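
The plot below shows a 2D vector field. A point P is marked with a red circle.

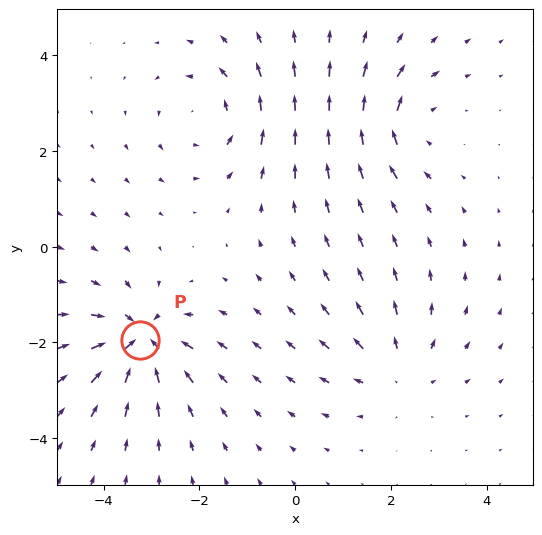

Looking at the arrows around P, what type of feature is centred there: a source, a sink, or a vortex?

sink

At P (-3.2, -1.9) the arrows converge inward. Divergence about -6, curl ≈0 — negative divergence with near-zero curl is a sink.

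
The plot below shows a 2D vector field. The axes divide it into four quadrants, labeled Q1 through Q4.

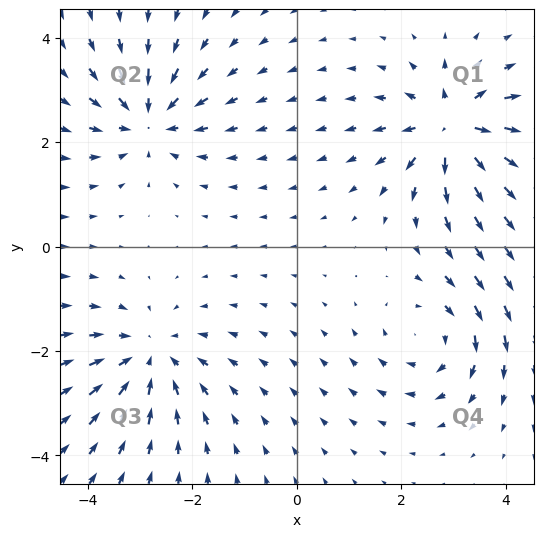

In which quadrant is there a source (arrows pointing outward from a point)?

The source sits at approximately (3.0, 2.3), which lies in quadrant Q1. The divergence there is about +5, positive as expected for a source.

Q1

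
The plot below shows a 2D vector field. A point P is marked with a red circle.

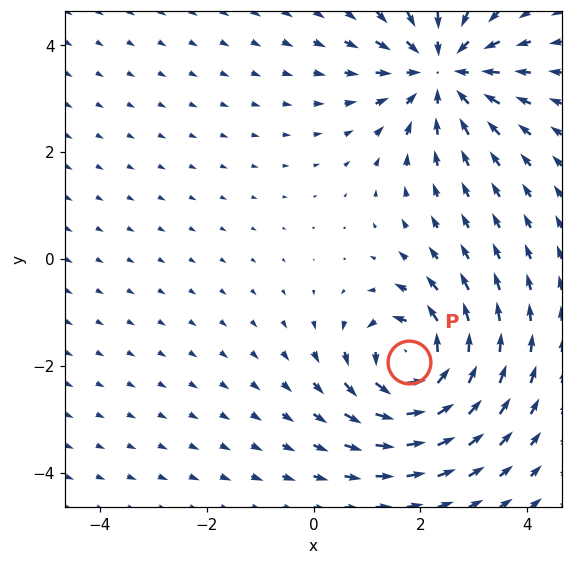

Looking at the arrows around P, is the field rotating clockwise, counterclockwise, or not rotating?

Near P at (1.8, -1.9) the arrows circulate counterclockwise. The curl (z-component) there is about +4; positive curl means counterclockwise rotation.

counterclockwise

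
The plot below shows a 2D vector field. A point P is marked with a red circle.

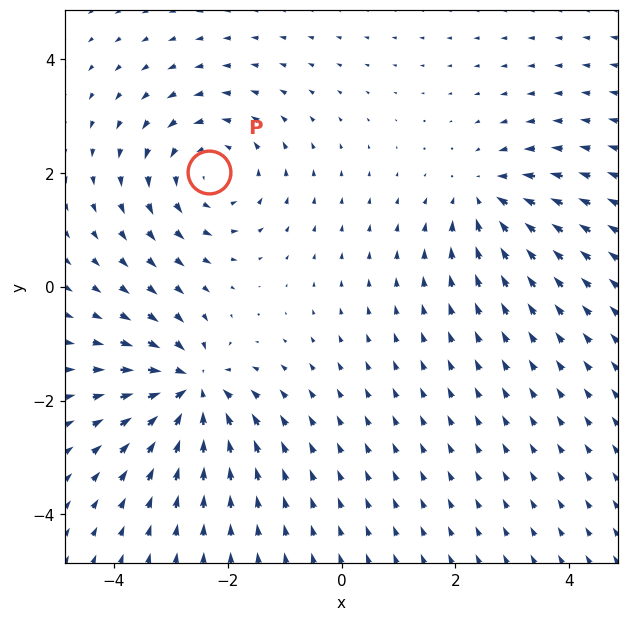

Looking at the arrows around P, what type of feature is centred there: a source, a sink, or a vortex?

At P (-2.3, 2.0) the arrows circulate counterclockwise. Divergence ≈0, curl about +3 — near-zero divergence with nonzero curl is a vortex.

vortex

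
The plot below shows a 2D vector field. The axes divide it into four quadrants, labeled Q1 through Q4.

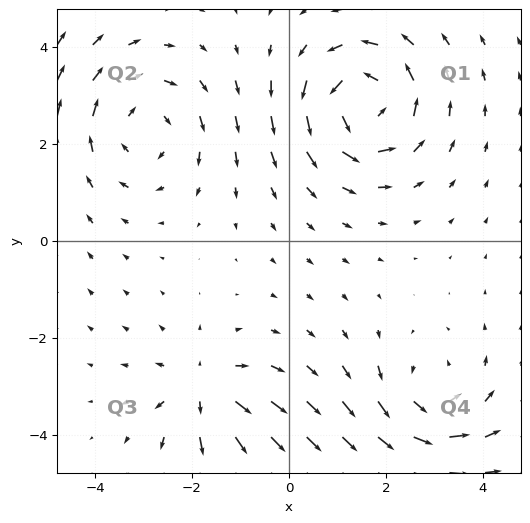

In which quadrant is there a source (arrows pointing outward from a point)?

Q3

The source sits at approximately (-1.7, -3.0), which lies in quadrant Q3. The divergence there is about +3, positive as expected for a source.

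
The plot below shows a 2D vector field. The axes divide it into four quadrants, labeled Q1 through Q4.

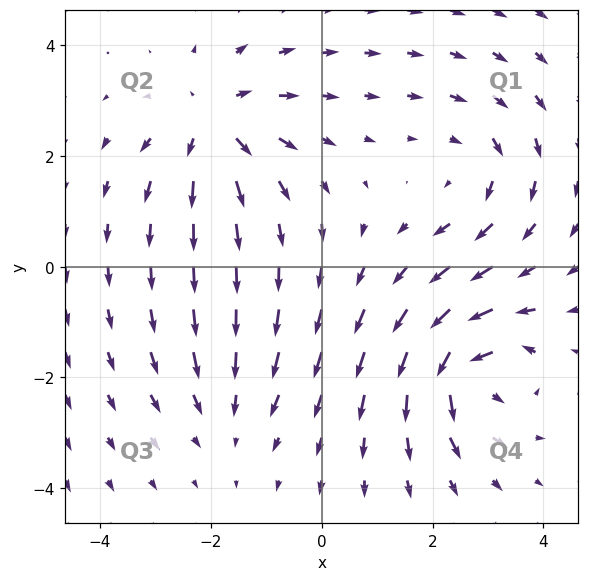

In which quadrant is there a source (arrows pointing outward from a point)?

Q2

The source sits at approximately (-2.0, 2.6), which lies in quadrant Q2. The divergence there is about +4, positive as expected for a source.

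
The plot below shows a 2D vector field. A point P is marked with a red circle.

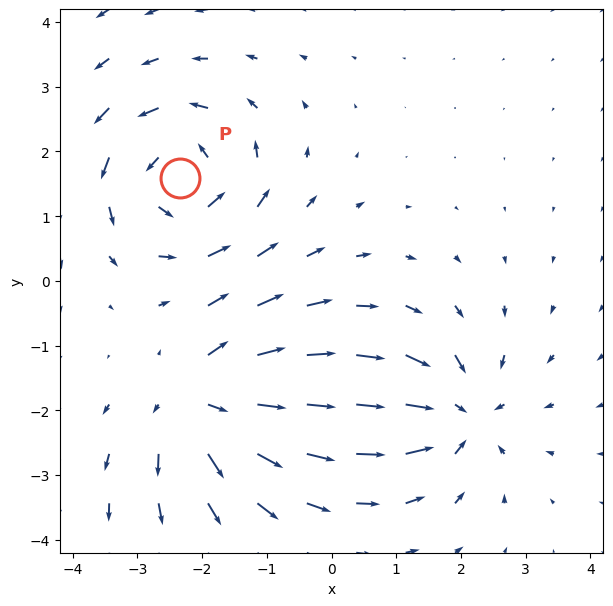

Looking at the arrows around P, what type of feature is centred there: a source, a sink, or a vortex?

vortex

At P (-2.3, 1.6) the arrows circulate counterclockwise. Divergence ≈0, curl about +6 — near-zero divergence with nonzero curl is a vortex.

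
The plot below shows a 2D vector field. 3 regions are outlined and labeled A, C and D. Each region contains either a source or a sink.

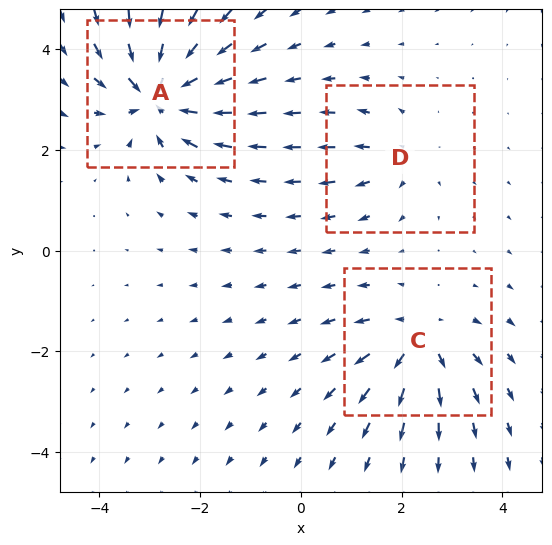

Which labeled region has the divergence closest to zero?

Divergence at each region's feature centre — A: about -6, C: about +4, D: about +3. Region D is closest to zero.

D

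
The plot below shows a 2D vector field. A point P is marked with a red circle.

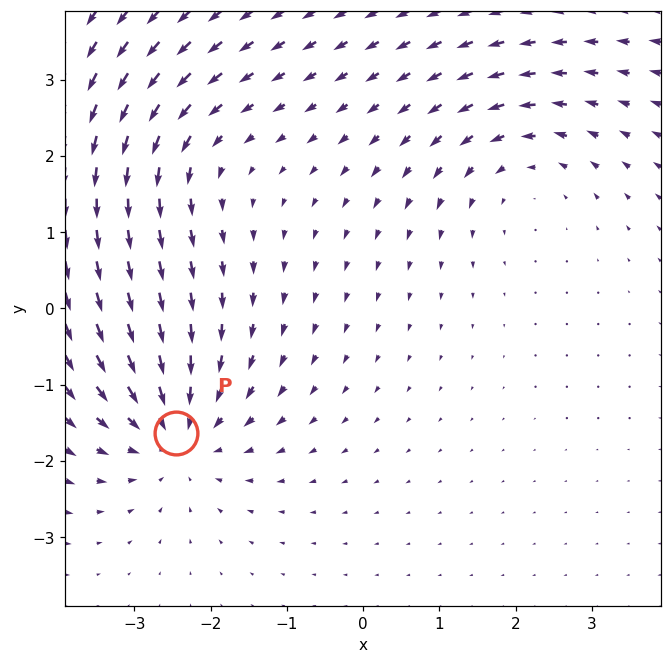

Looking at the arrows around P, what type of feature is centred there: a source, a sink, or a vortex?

sink

At P (-2.5, -1.6) the arrows converge inward. Divergence about -4, curl ≈0 — negative divergence with near-zero curl is a sink.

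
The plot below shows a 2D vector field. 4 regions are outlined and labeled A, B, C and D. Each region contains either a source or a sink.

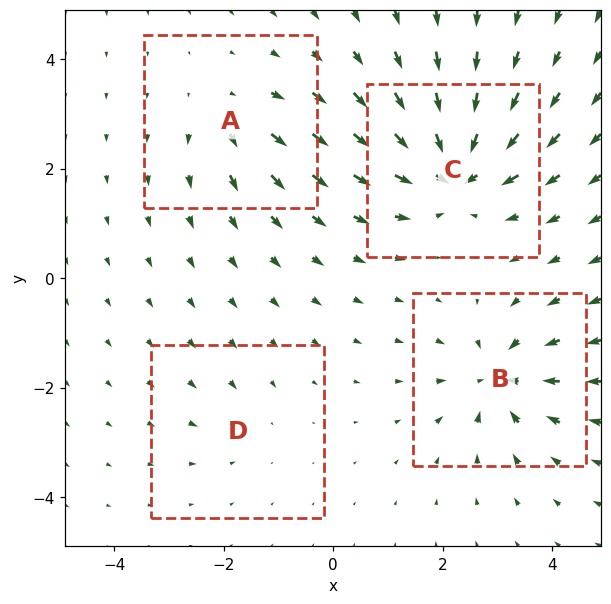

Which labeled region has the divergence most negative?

C

Divergence at each region's feature centre — A: about +4, B: about -7, C: about -9, D: about -2. Region C is most negative.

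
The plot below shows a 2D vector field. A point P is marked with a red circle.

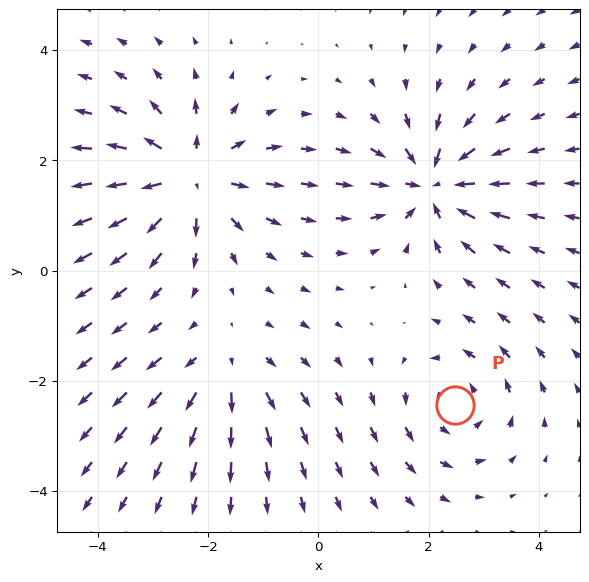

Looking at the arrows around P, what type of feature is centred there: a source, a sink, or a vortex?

vortex

At P (2.5, -2.4) the arrows circulate counterclockwise. Divergence ≈0, curl about +4 — near-zero divergence with nonzero curl is a vortex.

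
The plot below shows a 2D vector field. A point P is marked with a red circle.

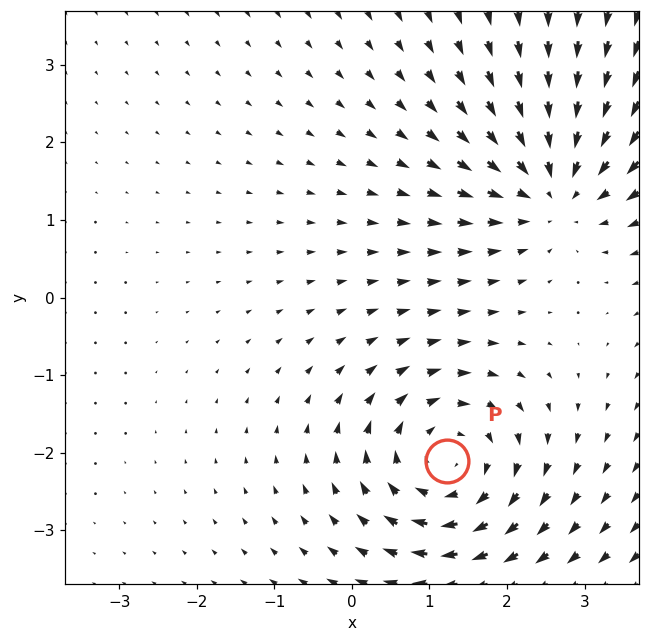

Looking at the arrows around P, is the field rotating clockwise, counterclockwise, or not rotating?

Near P at (1.2, -2.1) the arrows circulate clockwise. The curl (z-component) there is about -4; negative curl means clockwise rotation.

clockwise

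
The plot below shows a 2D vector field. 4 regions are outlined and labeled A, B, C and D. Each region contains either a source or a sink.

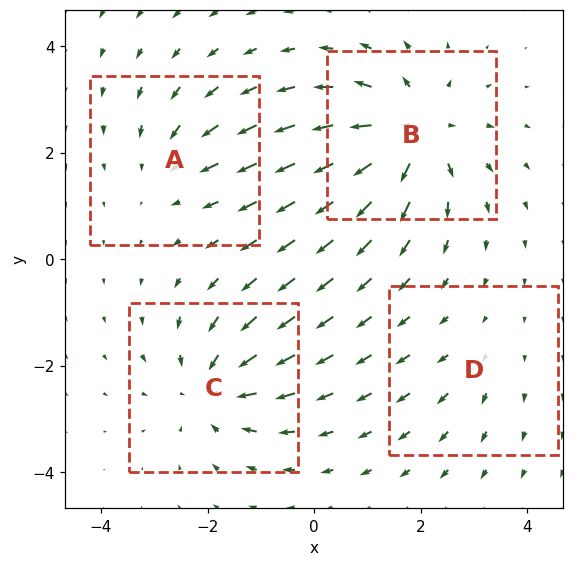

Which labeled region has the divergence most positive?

B

Divergence at each region's feature centre — A: about -3, B: about +7, C: about -5, D: about +2. Region B is most positive.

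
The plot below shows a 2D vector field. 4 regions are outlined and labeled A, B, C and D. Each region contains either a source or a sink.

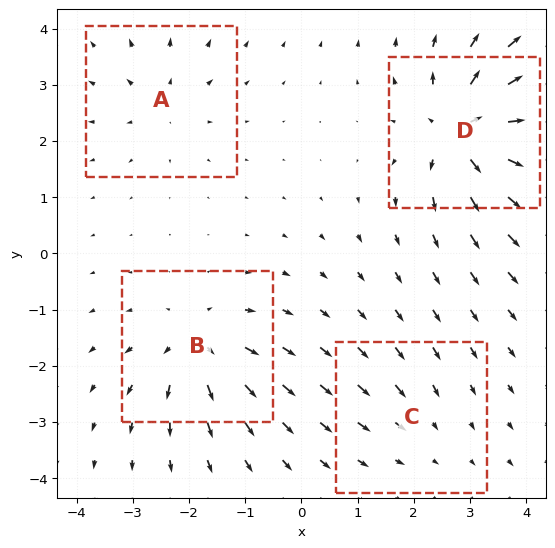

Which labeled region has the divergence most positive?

D

Divergence at each region's feature centre — A: about +4, B: about +6, C: about -3, D: about +9. Region D is most positive.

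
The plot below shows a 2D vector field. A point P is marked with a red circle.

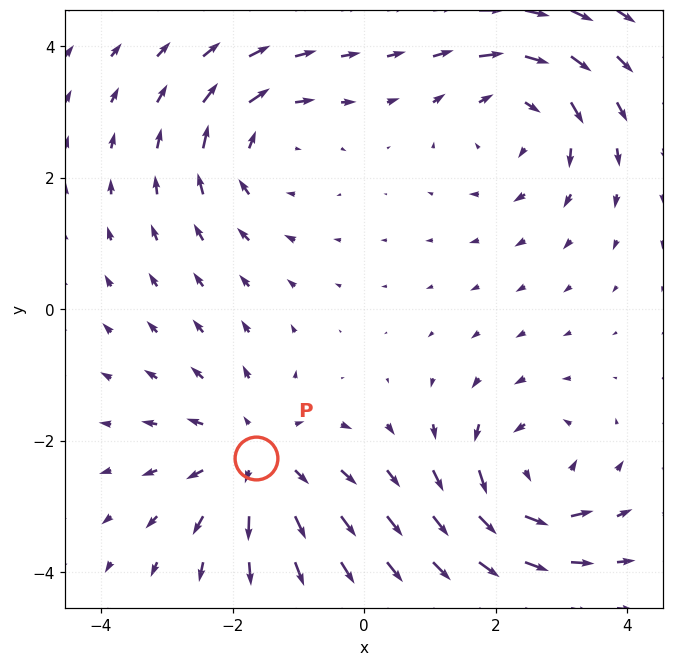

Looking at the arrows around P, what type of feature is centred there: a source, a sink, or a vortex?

At P (-1.6, -2.3) the arrows spread outward. Divergence about +4, curl ≈0 — positive divergence with near-zero curl is a source.

source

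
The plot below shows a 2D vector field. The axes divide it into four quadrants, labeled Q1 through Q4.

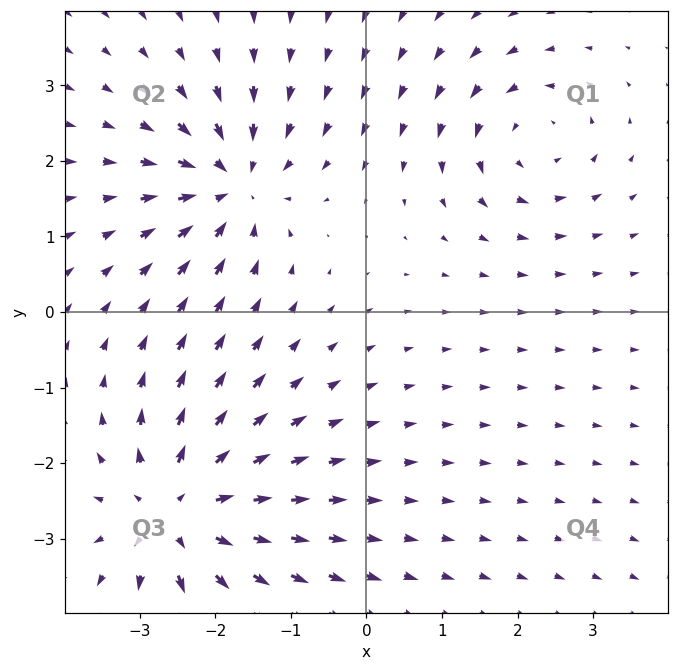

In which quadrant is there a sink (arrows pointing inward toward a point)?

Q2

The sink sits at approximately (-1.8, 1.7), which lies in quadrant Q2. The divergence there is about -5, negative as expected for a sink.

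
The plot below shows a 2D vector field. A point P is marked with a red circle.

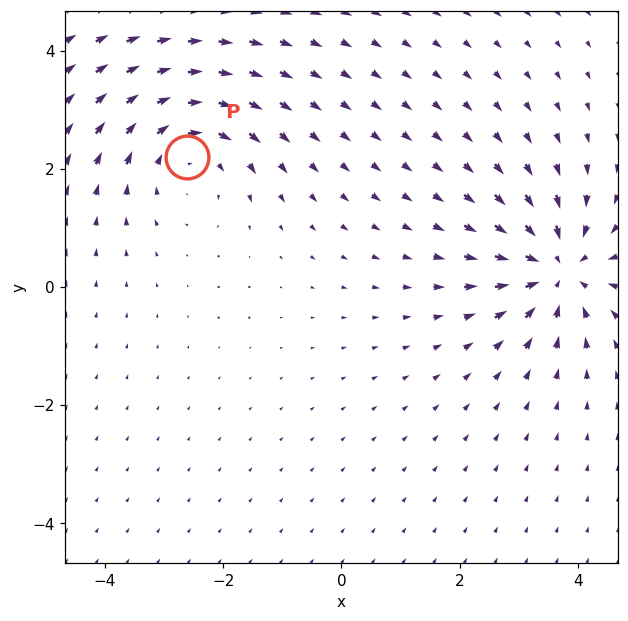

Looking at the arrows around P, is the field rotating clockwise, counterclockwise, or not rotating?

clockwise

Near P at (-2.6, 2.2) the arrows circulate clockwise. The curl (z-component) there is about -4; negative curl means clockwise rotation.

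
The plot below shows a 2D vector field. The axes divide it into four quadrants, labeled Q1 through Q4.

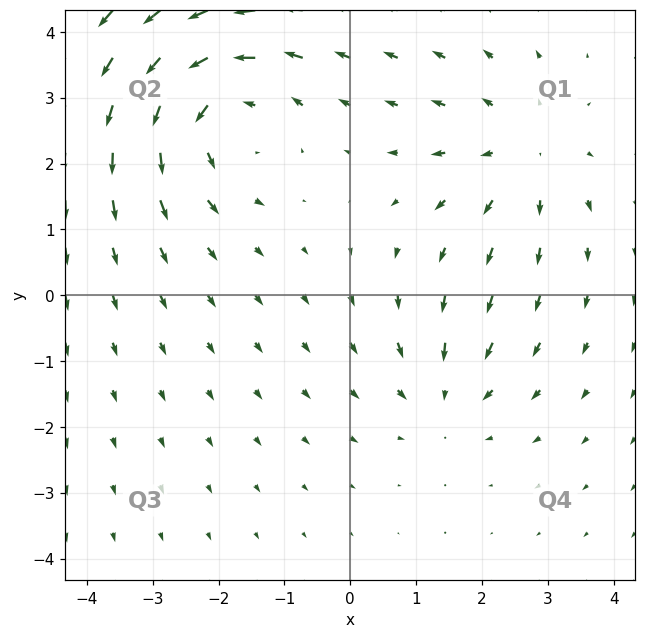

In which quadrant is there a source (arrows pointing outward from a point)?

Q1

The source sits at approximately (2.6, 2.1), which lies in quadrant Q1. The divergence there is about +3, positive as expected for a source.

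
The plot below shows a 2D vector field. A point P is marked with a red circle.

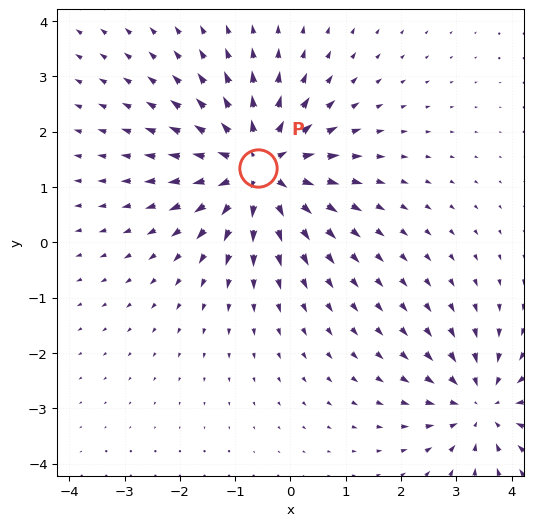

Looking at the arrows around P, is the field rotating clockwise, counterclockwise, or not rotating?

Near P at (-0.6, 1.4) the arrows show no circulation. The curl there is ≈0.

not rotating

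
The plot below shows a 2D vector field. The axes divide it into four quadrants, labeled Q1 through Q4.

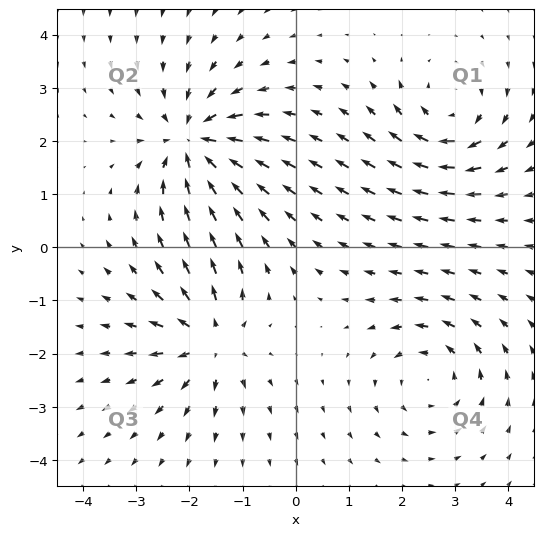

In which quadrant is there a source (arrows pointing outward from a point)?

The source sits at approximately (-1.6, -1.8), which lies in quadrant Q3. The divergence there is about +5, positive as expected for a source.

Q3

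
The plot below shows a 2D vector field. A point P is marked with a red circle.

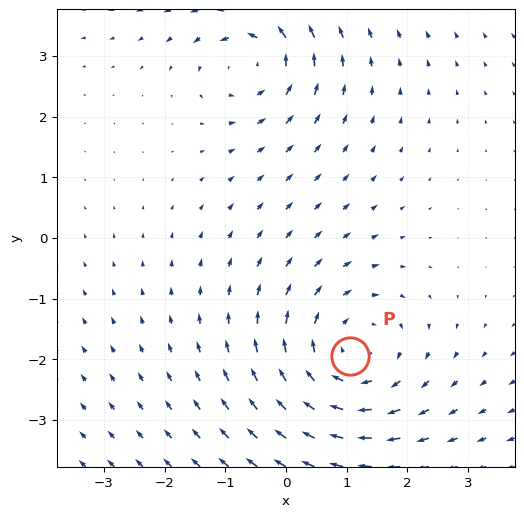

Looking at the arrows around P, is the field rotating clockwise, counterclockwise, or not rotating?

Near P at (1.1, -2.0) the arrows circulate clockwise. The curl (z-component) there is about -3; negative curl means clockwise rotation.

clockwise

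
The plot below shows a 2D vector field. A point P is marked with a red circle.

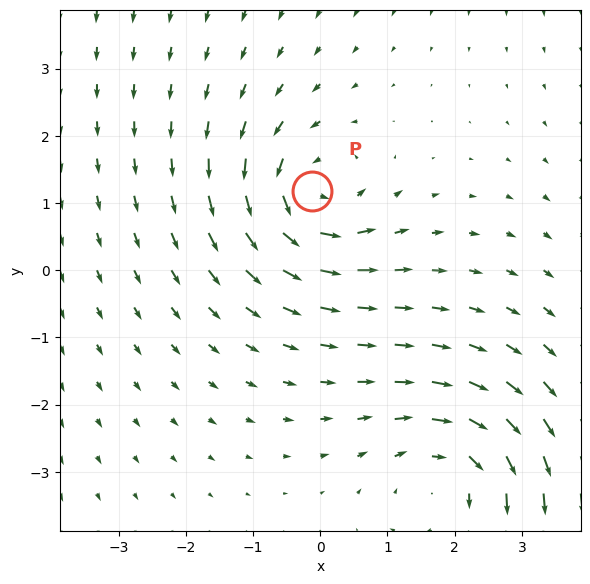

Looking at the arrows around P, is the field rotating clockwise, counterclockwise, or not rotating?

counterclockwise

Near P at (-0.1, 1.2) the arrows circulate counterclockwise. The curl (z-component) there is about +4; positive curl means counterclockwise rotation.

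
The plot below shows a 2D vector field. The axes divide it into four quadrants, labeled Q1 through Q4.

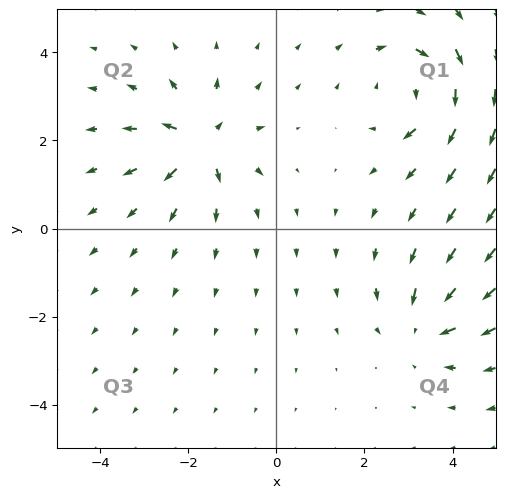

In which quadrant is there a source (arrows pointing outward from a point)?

The source sits at approximately (-1.7, 1.9), which lies in quadrant Q2. The divergence there is about +6, positive as expected for a source.

Q2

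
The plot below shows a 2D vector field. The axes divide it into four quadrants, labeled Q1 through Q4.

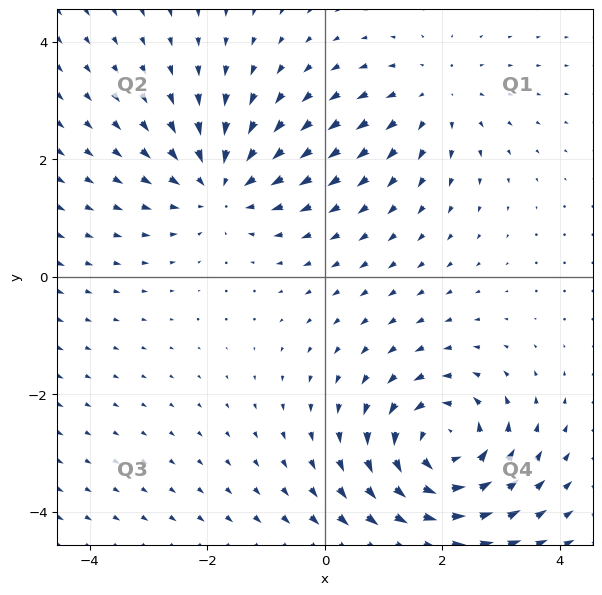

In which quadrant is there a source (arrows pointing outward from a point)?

The source sits at approximately (1.8, 3.1), which lies in quadrant Q1. The divergence there is about +2, positive as expected for a source.

Q1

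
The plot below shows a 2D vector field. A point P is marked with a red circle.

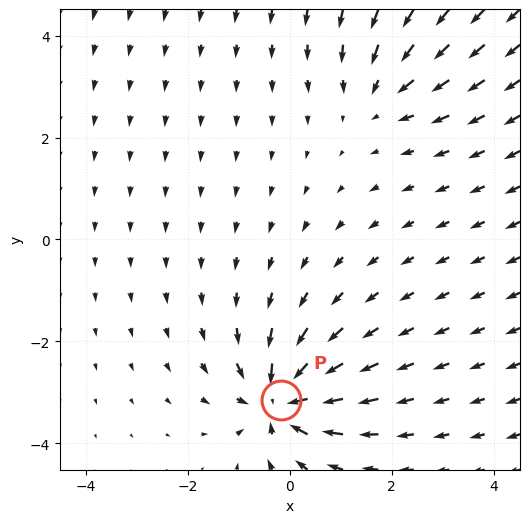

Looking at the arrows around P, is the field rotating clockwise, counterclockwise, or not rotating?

not rotating

Near P at (-0.2, -3.2) the arrows show no circulation. The curl there is ≈0.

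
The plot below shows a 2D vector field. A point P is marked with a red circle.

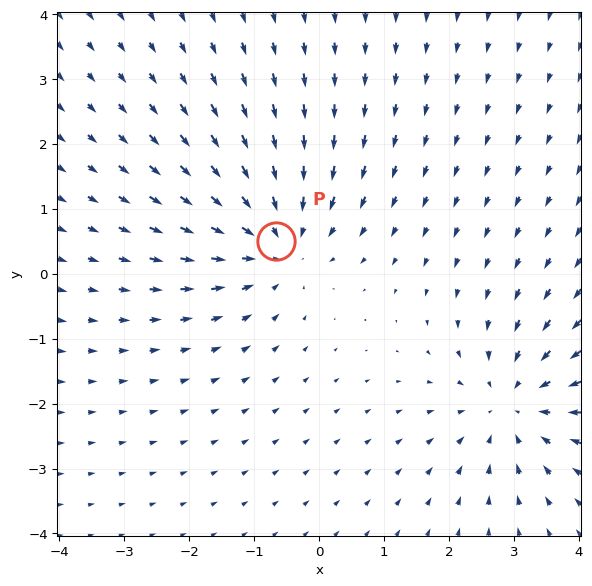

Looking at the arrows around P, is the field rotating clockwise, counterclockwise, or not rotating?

Near P at (-0.7, 0.5) the arrows show no circulation. The curl there is ≈0.

not rotating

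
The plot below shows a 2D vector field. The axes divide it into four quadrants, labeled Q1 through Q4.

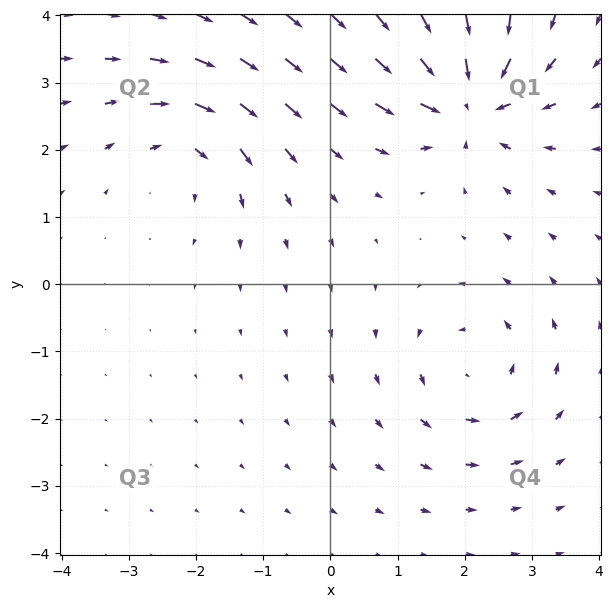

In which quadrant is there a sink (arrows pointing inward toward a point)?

Q1

The sink sits at approximately (2.0, 2.7), which lies in quadrant Q1. The divergence there is about -7, negative as expected for a sink.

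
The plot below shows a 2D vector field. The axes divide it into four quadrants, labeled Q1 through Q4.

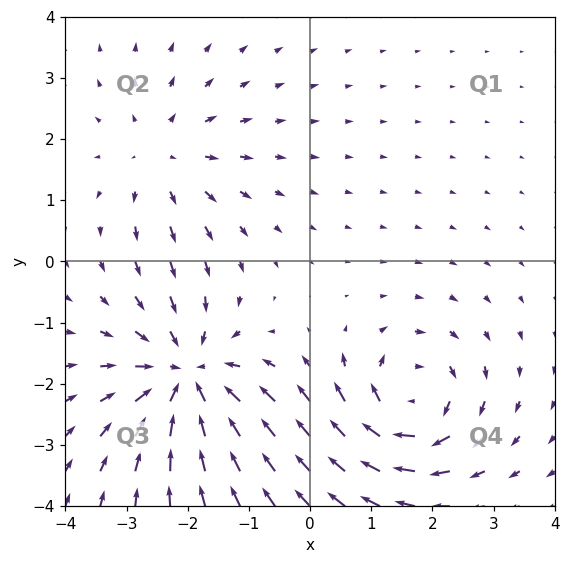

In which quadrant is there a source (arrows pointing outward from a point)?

Q2

The source sits at approximately (-2.4, 1.7), which lies in quadrant Q2. The divergence there is about +3, positive as expected for a source.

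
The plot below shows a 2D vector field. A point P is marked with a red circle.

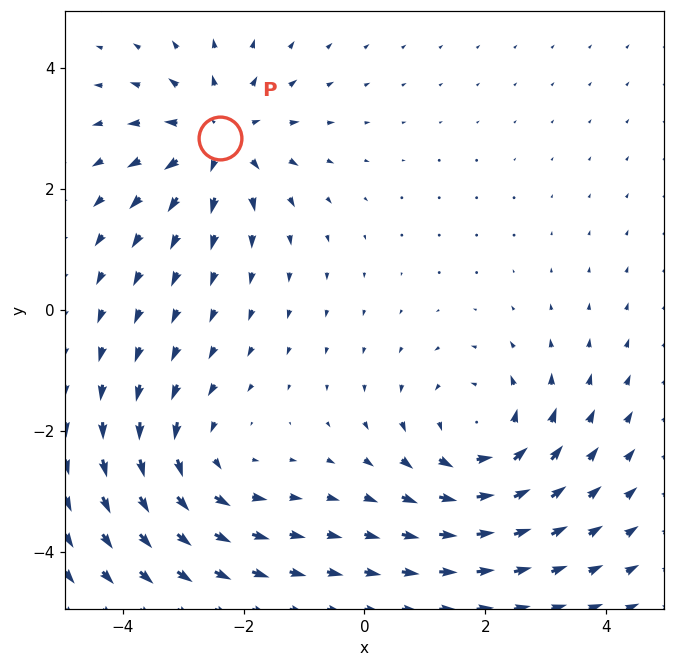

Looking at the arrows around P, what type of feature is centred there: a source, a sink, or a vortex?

At P (-2.4, 2.8) the arrows spread outward. Divergence about +4, curl ≈0 — positive divergence with near-zero curl is a source.

source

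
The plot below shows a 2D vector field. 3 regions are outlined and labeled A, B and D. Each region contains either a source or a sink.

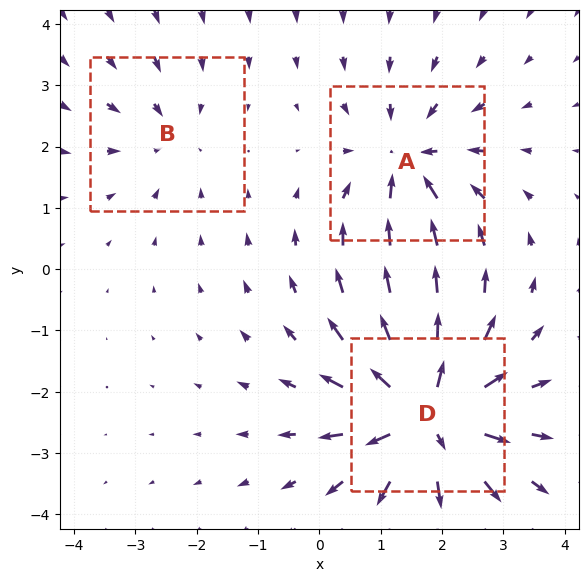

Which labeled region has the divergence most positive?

Divergence at each region's feature centre — A: about -3, B: about -2, D: about +5. Region D is most positive.

D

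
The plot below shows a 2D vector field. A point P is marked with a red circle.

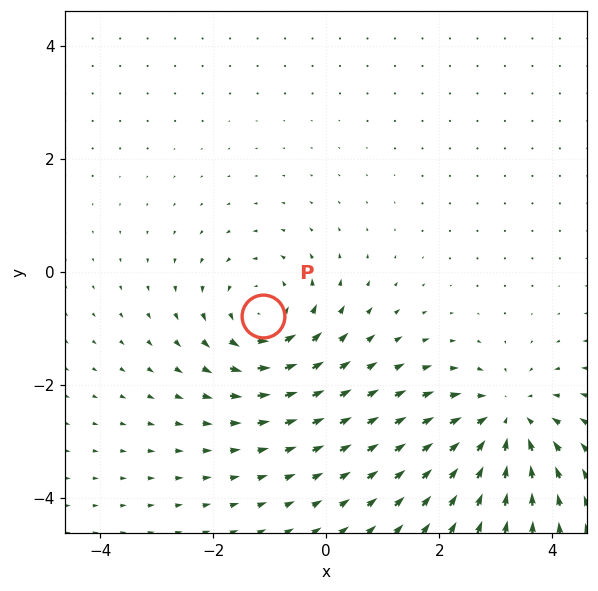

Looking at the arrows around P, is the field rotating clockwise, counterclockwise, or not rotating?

Near P at (-1.1, -0.8) the arrows circulate counterclockwise. The curl (z-component) there is about +5; positive curl means counterclockwise rotation.

counterclockwise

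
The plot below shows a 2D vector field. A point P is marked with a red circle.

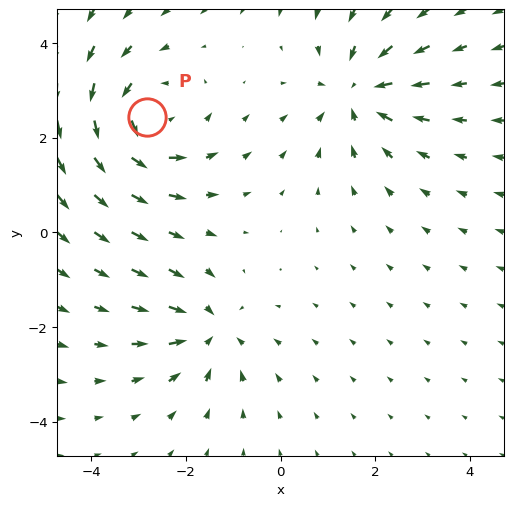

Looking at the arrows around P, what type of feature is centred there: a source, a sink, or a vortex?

At P (-2.8, 2.4) the arrows circulate counterclockwise. Divergence ≈0, curl about +4 — near-zero divergence with nonzero curl is a vortex.

vortex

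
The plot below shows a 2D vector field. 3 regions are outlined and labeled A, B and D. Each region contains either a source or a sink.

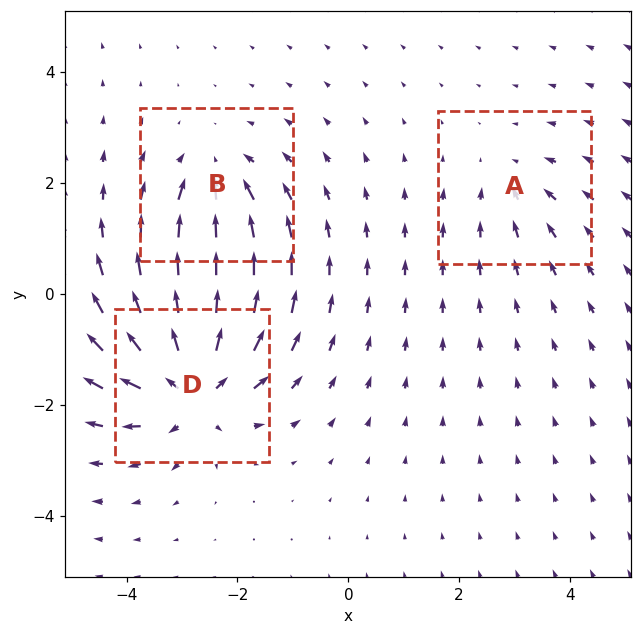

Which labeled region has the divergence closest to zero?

A

Divergence at each region's feature centre — A: about -2, B: about -3, D: about +6. Region A is closest to zero.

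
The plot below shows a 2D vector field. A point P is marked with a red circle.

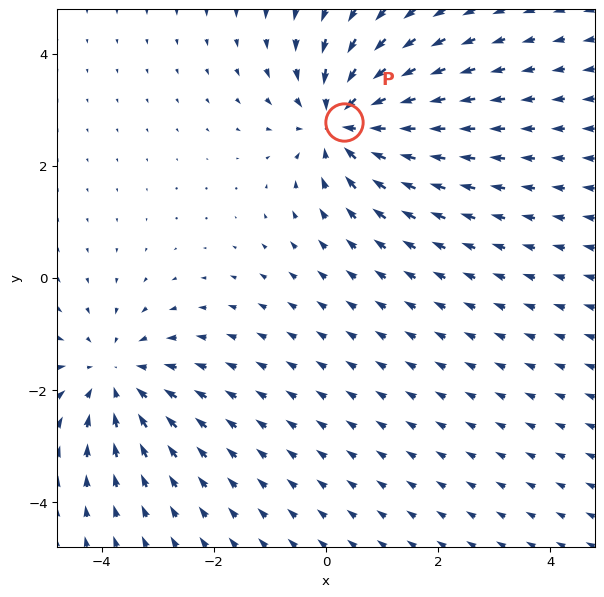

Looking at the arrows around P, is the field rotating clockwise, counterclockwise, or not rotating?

not rotating

Near P at (0.3, 2.8) the arrows show no circulation. The curl there is ≈0.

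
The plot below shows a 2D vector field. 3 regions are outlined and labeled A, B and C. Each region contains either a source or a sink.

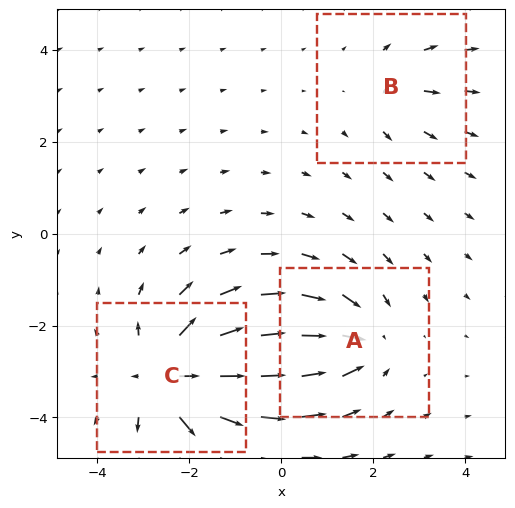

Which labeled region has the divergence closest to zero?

Divergence at each region's feature centre — A: about -3, B: about +2, C: about +5. Region B is closest to zero.

B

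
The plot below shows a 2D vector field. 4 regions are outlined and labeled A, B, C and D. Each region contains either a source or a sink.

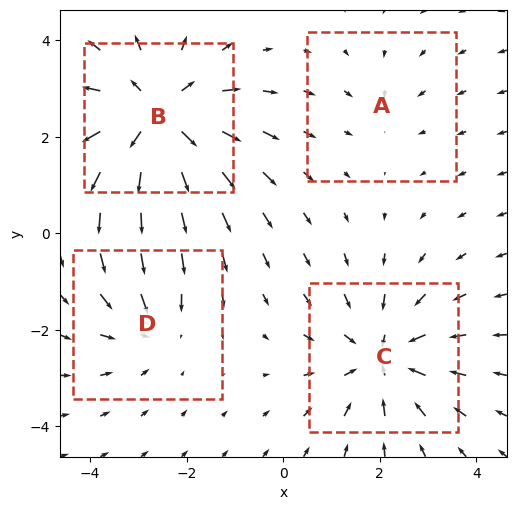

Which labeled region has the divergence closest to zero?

Divergence at each region's feature centre — A: about -2, B: about +6, C: about -4, D: about -3. Region A is closest to zero.

A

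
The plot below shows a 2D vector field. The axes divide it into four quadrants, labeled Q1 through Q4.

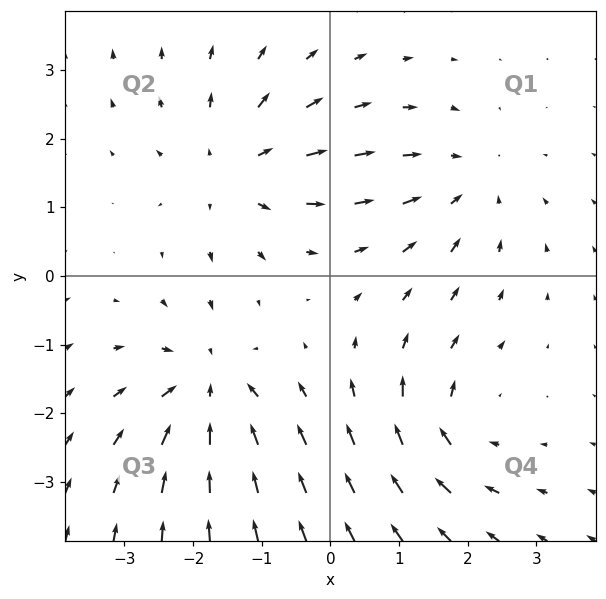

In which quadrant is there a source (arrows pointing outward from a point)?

Q2

The source sits at approximately (-1.4, 1.6), which lies in quadrant Q2. The divergence there is about +3, positive as expected for a source.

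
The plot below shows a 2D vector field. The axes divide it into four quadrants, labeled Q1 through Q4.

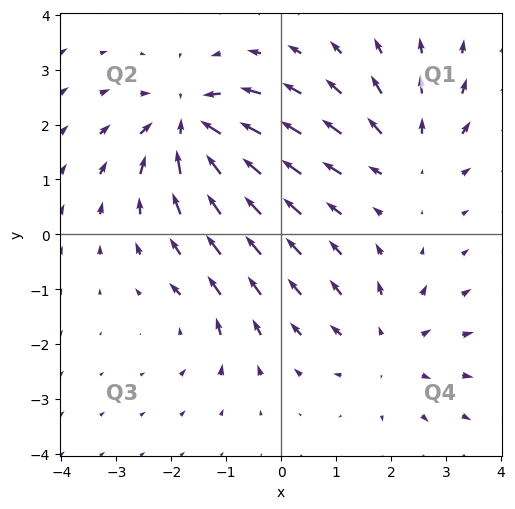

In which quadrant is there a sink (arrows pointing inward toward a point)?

Q2

The sink sits at approximately (-1.6, 2.0), which lies in quadrant Q2. The divergence there is about -6, negative as expected for a sink.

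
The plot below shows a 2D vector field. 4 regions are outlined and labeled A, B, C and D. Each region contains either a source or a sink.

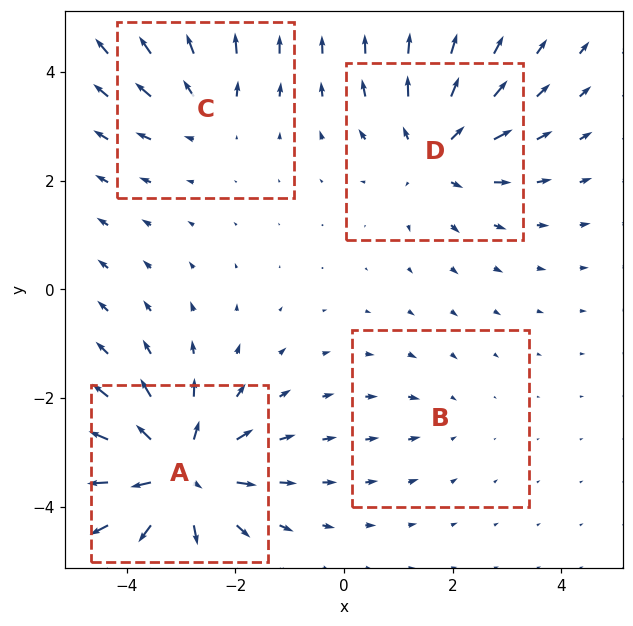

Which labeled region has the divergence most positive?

Divergence at each region's feature centre — A: about +7, B: about -2, C: about +3, D: about +5. Region A is most positive.

A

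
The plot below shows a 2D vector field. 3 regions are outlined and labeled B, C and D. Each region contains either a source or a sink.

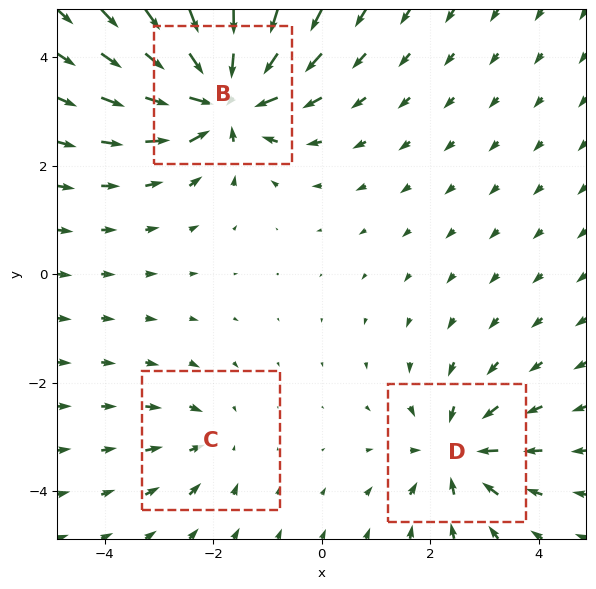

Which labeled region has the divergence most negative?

B

Divergence at each region's feature centre — B: about -6, C: about -2, D: about -4. Region B is most negative.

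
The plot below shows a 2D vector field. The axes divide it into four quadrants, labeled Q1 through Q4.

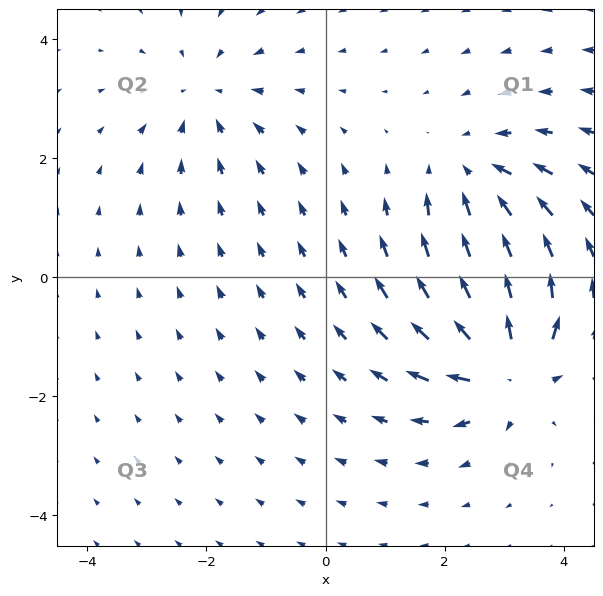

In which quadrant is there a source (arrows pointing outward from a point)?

The source sits at approximately (3.0, -1.5), which lies in quadrant Q4. The divergence there is about +6, positive as expected for a source.

Q4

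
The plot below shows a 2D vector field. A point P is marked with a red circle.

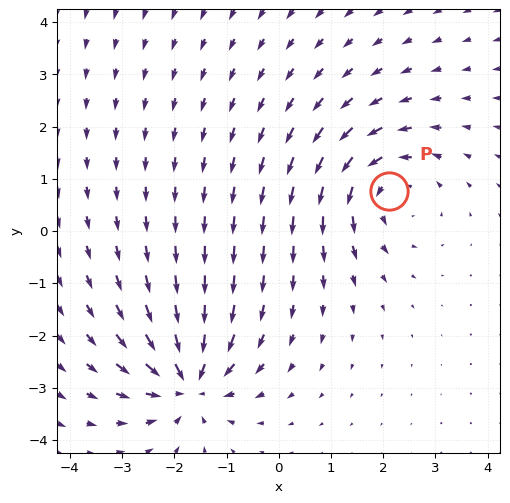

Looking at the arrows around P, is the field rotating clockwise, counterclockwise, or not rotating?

counterclockwise

Near P at (2.1, 0.8) the arrows circulate counterclockwise. The curl (z-component) there is about +4; positive curl means counterclockwise rotation.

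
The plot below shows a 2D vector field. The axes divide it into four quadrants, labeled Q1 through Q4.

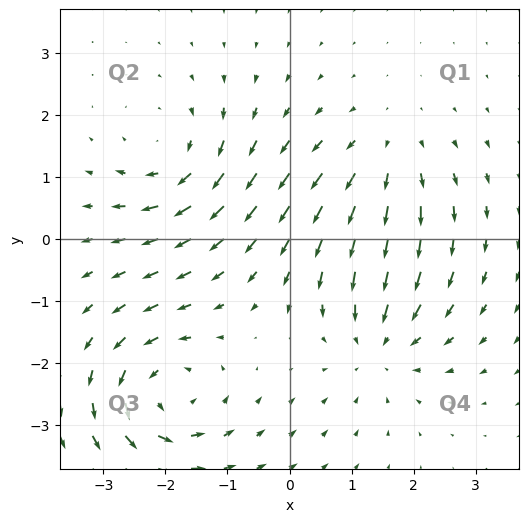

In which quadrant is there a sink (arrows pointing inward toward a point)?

The sink sits at approximately (1.5, -1.7), which lies in quadrant Q4. The divergence there is about -4, negative as expected for a sink.

Q4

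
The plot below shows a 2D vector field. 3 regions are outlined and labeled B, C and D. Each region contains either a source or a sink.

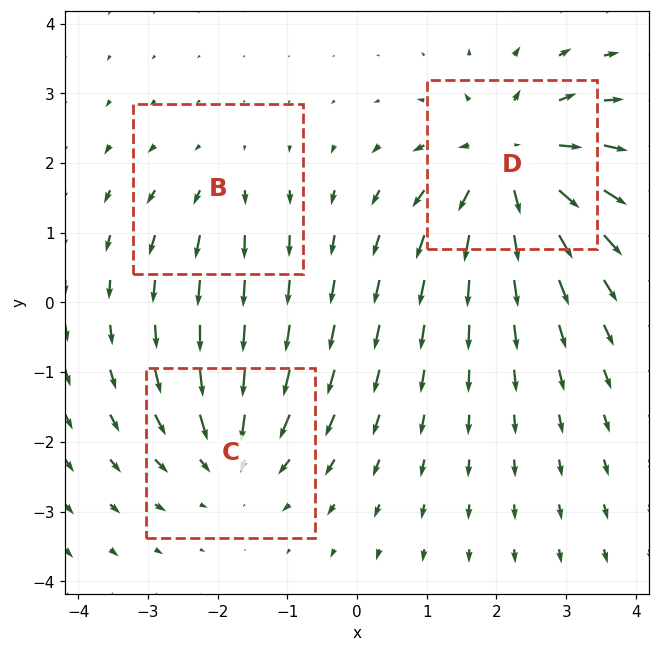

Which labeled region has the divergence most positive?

Divergence at each region's feature centre — B: about +2, C: about -3, D: about +5. Region D is most positive.

D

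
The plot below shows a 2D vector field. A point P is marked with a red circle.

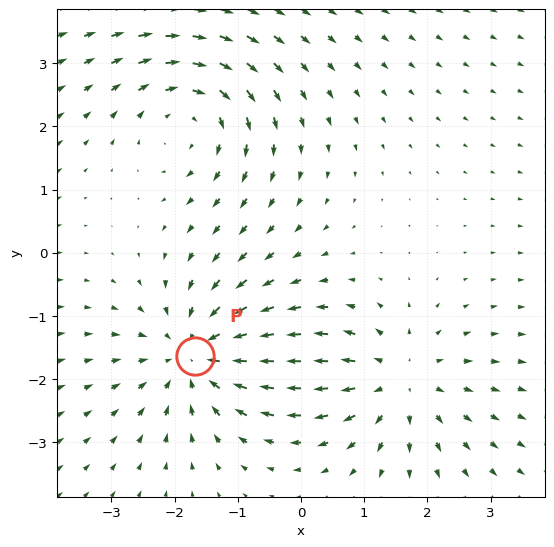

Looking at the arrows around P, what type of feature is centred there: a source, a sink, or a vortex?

At P (-1.7, -1.6) the arrows converge inward. Divergence about -3, curl ≈0 — negative divergence with near-zero curl is a sink.

sink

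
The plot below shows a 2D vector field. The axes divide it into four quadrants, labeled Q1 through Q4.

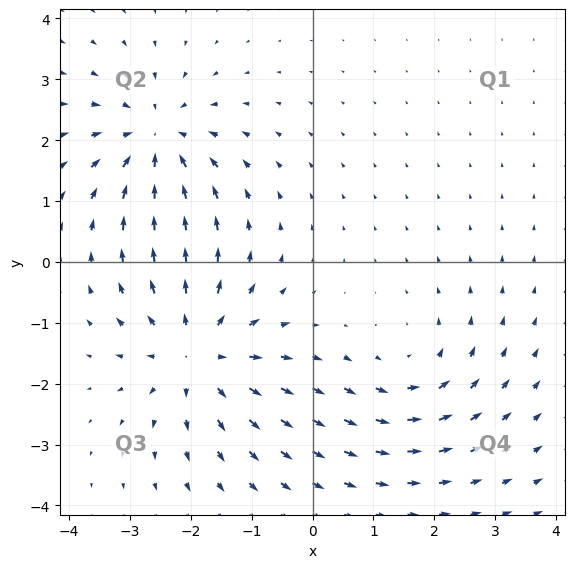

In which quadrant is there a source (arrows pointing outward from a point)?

The source sits at approximately (-1.9, -1.5), which lies in quadrant Q3. The divergence there is about +5, positive as expected for a source.

Q3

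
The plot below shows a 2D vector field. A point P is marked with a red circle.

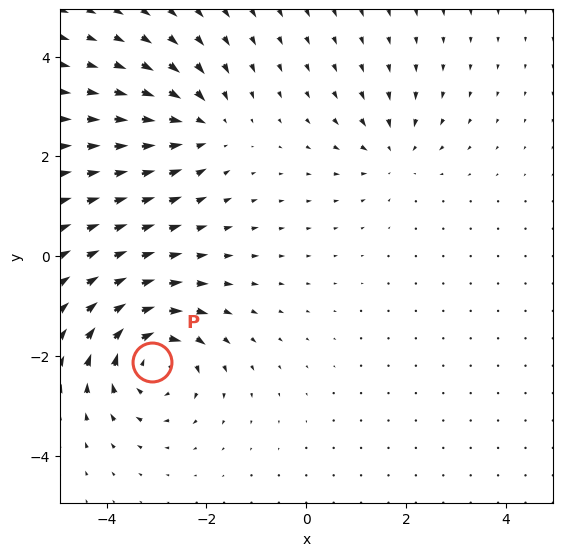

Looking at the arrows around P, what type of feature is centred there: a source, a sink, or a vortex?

vortex

At P (-3.1, -2.1) the arrows circulate clockwise. Divergence ≈0, curl about -6 — near-zero divergence with nonzero curl is a vortex.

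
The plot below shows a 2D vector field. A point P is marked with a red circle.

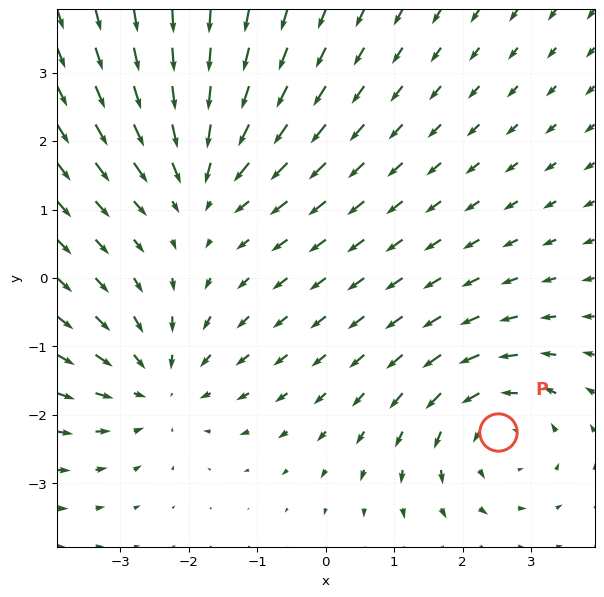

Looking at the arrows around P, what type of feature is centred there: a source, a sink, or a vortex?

At P (2.5, -2.3) the arrows circulate counterclockwise. Divergence ≈0, curl about +3 — near-zero divergence with nonzero curl is a vortex.

vortex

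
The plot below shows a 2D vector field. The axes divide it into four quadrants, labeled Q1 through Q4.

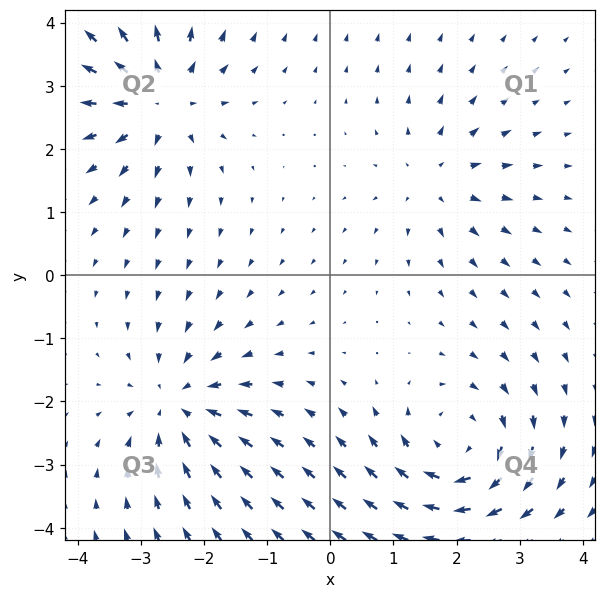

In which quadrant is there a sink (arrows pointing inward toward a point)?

The sink sits at approximately (-2.4, -2.1), which lies in quadrant Q3. The divergence there is about -4, negative as expected for a sink.

Q3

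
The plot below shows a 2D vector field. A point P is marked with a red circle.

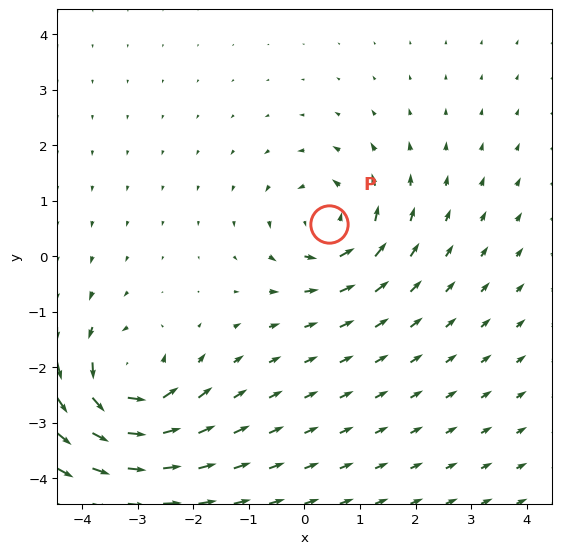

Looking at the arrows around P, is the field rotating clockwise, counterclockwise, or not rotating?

counterclockwise

Near P at (0.4, 0.6) the arrows circulate counterclockwise. The curl (z-component) there is about +5; positive curl means counterclockwise rotation.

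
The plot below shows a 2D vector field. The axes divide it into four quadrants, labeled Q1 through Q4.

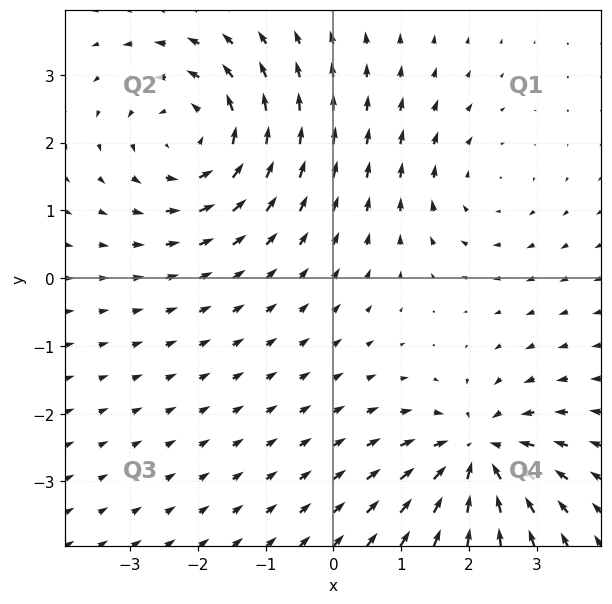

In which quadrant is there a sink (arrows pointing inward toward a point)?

Q4

The sink sits at approximately (2.1, -2.6), which lies in quadrant Q4. The divergence there is about -6, negative as expected for a sink.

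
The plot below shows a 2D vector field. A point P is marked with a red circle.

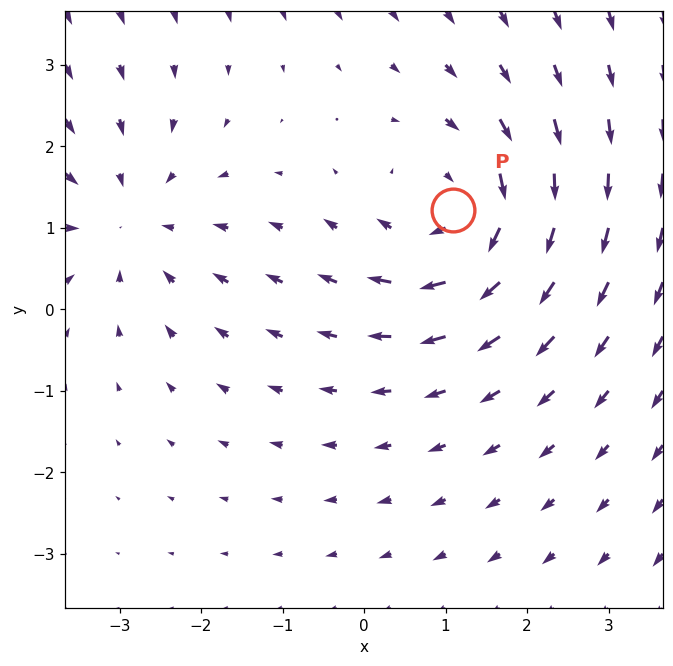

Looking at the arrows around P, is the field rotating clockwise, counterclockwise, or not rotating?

clockwise

Near P at (1.1, 1.2) the arrows circulate clockwise. The curl (z-component) there is about -4; negative curl means clockwise rotation.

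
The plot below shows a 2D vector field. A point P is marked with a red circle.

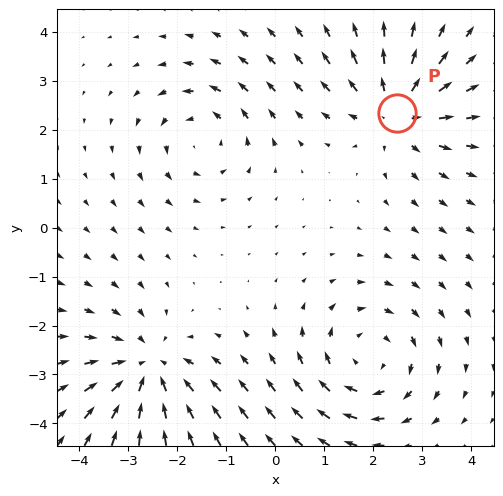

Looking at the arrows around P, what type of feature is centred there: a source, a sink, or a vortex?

source

At P (2.5, 2.3) the arrows spread outward. Divergence about +5, curl ≈0 — positive divergence with near-zero curl is a source.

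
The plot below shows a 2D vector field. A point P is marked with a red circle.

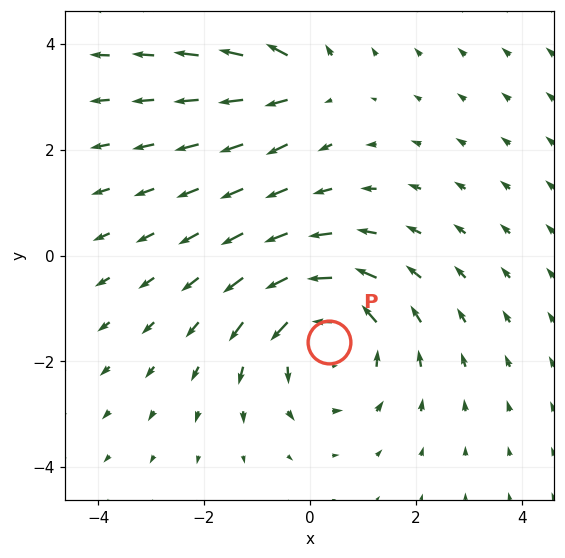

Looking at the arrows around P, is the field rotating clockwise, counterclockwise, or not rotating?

counterclockwise

Near P at (0.4, -1.6) the arrows circulate counterclockwise. The curl (z-component) there is about +4; positive curl means counterclockwise rotation.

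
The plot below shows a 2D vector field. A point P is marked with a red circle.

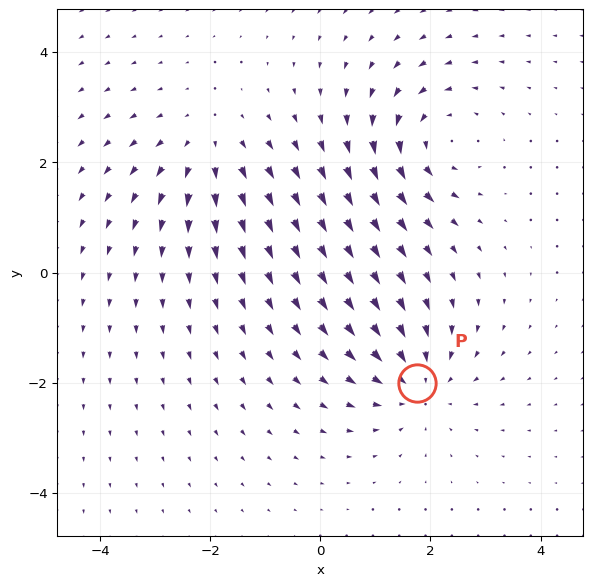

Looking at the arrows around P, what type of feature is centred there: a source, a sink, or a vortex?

sink

At P (1.8, -2.0) the arrows converge inward. Divergence about -3, curl ≈0 — negative divergence with near-zero curl is a sink.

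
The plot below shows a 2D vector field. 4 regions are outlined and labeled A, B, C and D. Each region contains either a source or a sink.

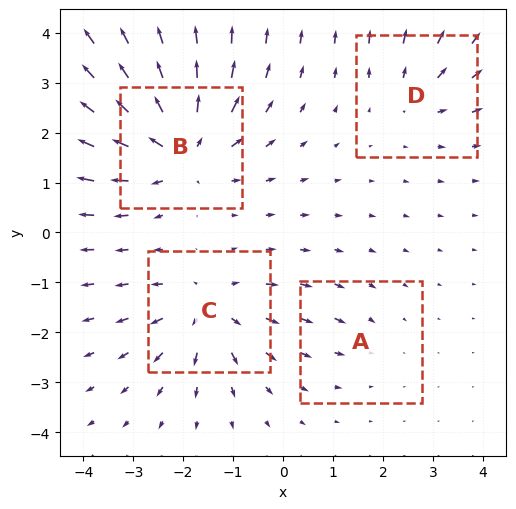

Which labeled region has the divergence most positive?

Divergence at each region's feature centre — A: about -2, B: about +7, C: about +5, D: about +3. Region B is most positive.

B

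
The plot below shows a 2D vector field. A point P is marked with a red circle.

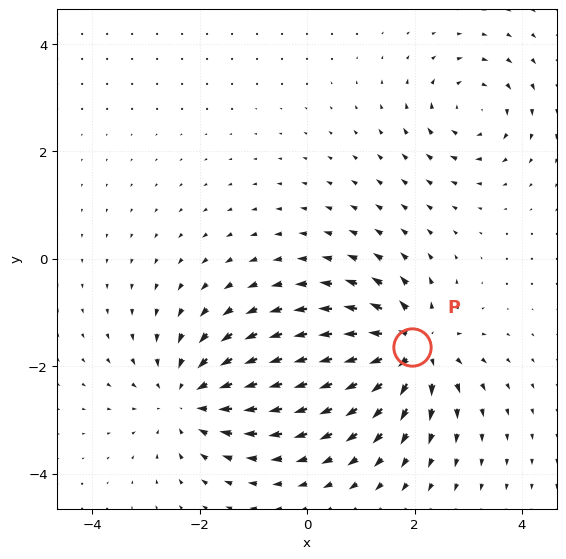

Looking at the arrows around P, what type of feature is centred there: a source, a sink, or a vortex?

At P (2.0, -1.6) the arrows spread outward. Divergence about +6, curl ≈0 — positive divergence with near-zero curl is a source.

source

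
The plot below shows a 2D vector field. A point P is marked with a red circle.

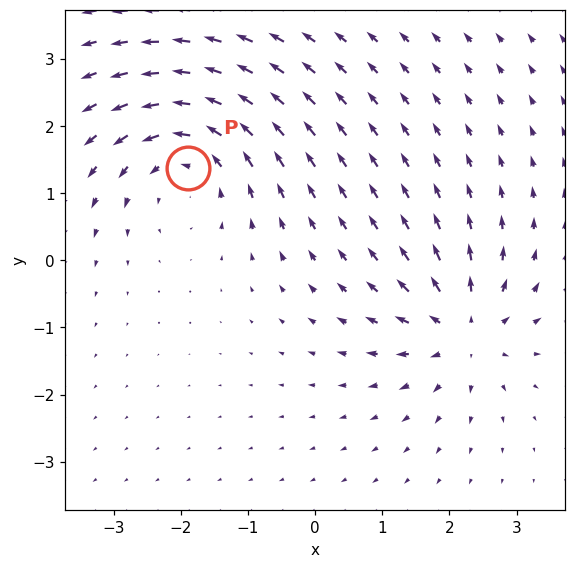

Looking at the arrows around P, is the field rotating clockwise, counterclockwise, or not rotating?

counterclockwise

Near P at (-1.9, 1.4) the arrows circulate counterclockwise. The curl (z-component) there is about +4; positive curl means counterclockwise rotation.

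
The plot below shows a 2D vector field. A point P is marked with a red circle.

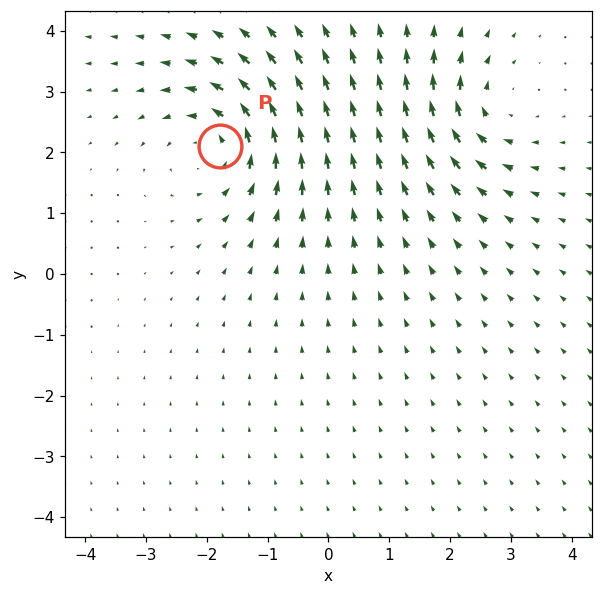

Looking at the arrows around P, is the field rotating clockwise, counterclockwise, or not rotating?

counterclockwise

Near P at (-1.8, 2.1) the arrows circulate counterclockwise. The curl (z-component) there is about +5; positive curl means counterclockwise rotation.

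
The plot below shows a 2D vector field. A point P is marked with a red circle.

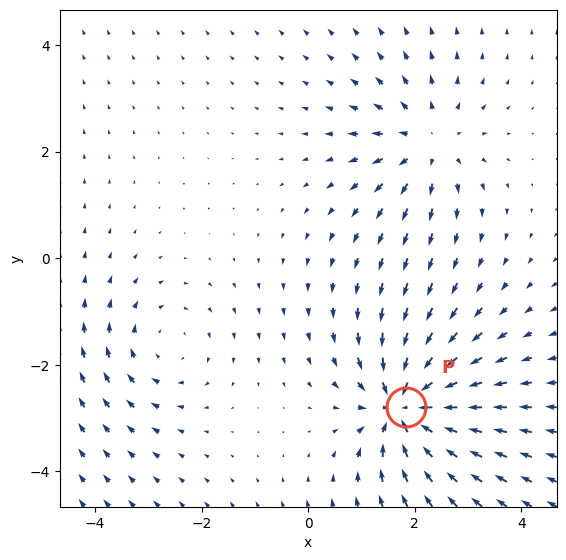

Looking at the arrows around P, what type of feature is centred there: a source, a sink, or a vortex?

sink

At P (1.8, -2.8) the arrows converge inward. Divergence about -6, curl ≈0 — negative divergence with near-zero curl is a sink.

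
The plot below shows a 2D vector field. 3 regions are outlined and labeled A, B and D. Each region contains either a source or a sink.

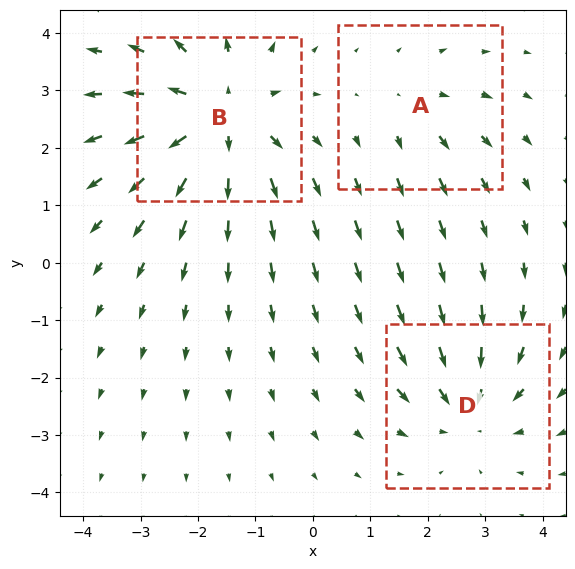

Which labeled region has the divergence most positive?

Divergence at each region's feature centre — A: about +2, B: about +4, D: about -3. Region B is most positive.

B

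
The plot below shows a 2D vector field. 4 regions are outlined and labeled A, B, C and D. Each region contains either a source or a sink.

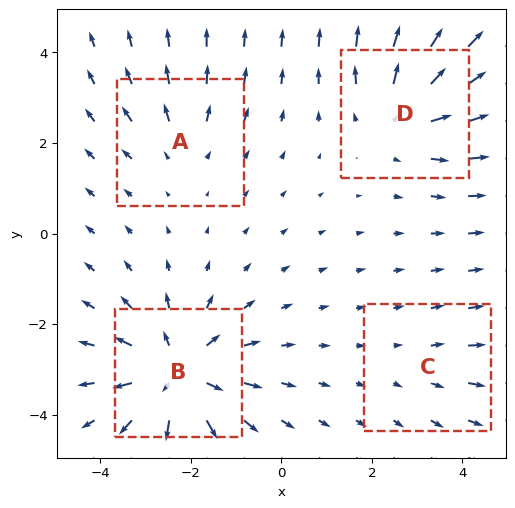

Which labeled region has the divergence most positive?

B

Divergence at each region's feature centre — A: about +3, B: about +6, C: about +2, D: about +5. Region B is most positive.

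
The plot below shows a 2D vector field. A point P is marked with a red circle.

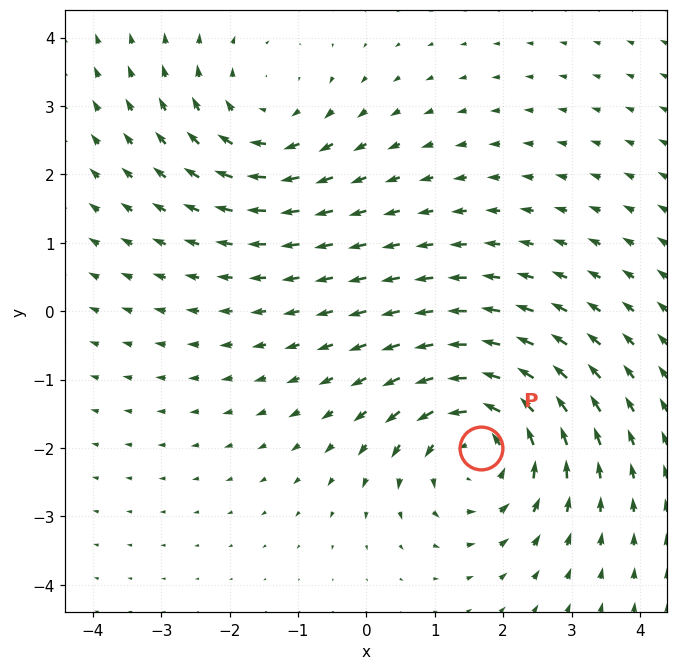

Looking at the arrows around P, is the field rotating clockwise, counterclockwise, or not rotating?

counterclockwise

Near P at (1.7, -2.0) the arrows circulate counterclockwise. The curl (z-component) there is about +4; positive curl means counterclockwise rotation.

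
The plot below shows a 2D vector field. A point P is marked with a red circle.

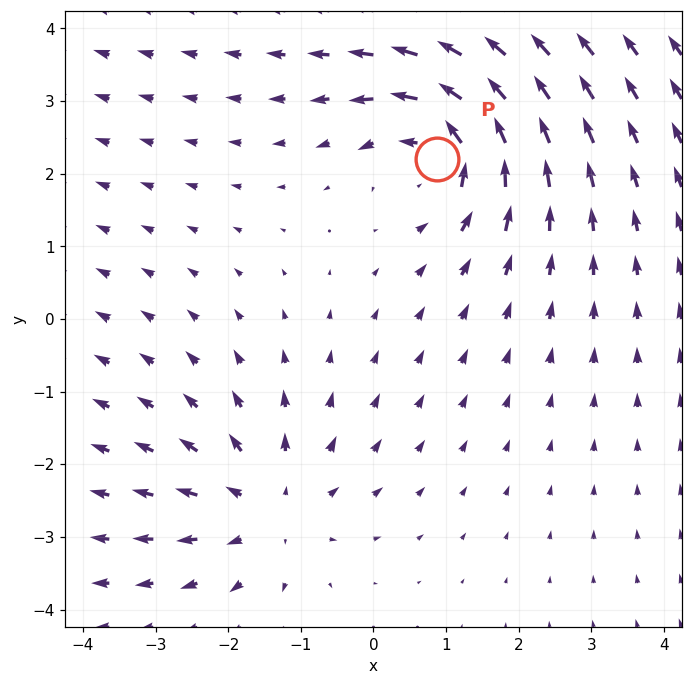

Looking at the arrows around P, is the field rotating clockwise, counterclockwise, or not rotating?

counterclockwise

Near P at (0.9, 2.2) the arrows circulate counterclockwise. The curl (z-component) there is about +4; positive curl means counterclockwise rotation.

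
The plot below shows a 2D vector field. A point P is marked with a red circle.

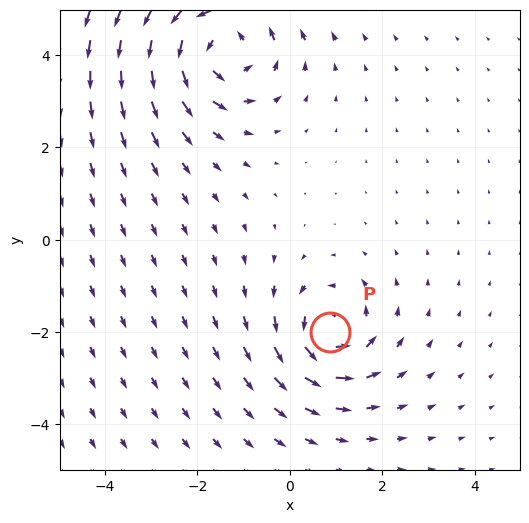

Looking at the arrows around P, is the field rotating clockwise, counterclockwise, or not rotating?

Near P at (0.9, -2.0) the arrows circulate counterclockwise. The curl (z-component) there is about +4; positive curl means counterclockwise rotation.

counterclockwise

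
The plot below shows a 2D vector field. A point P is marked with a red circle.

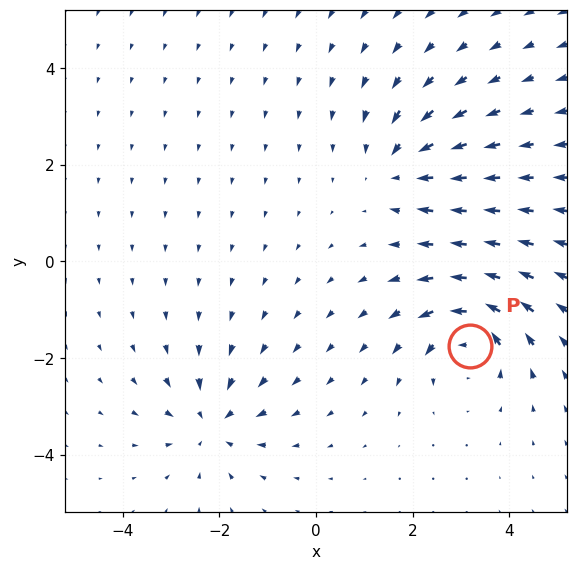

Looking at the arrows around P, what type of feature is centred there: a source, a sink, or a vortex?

At P (3.2, -1.8) the arrows circulate counterclockwise. Divergence ≈0, curl about +6 — near-zero divergence with nonzero curl is a vortex.

vortex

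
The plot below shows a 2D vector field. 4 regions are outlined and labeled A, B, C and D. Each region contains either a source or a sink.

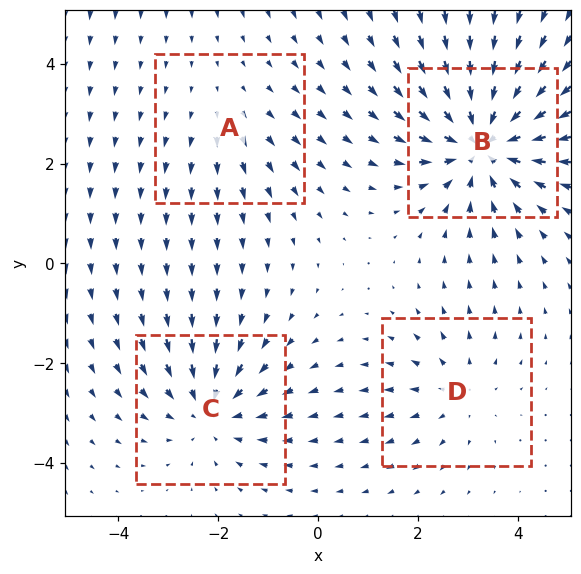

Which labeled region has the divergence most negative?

Divergence at each region's feature centre — A: about +2, B: about -6, C: about -4, D: about +3. Region B is most negative.

B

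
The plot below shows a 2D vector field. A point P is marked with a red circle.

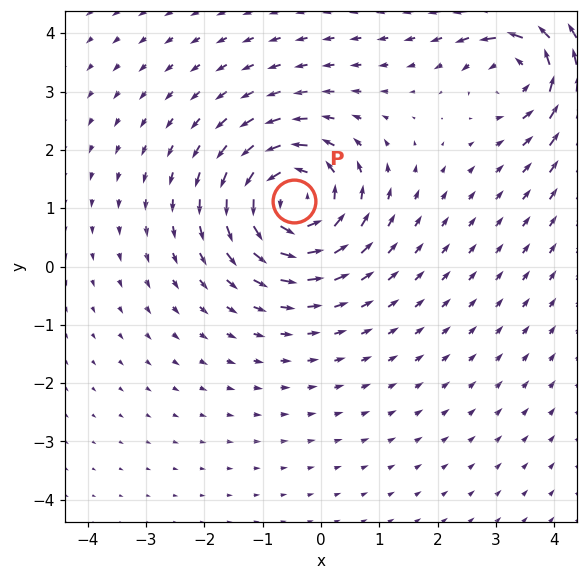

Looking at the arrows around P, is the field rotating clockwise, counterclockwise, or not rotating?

Near P at (-0.5, 1.1) the arrows circulate counterclockwise. The curl (z-component) there is about +6; positive curl means counterclockwise rotation.

counterclockwise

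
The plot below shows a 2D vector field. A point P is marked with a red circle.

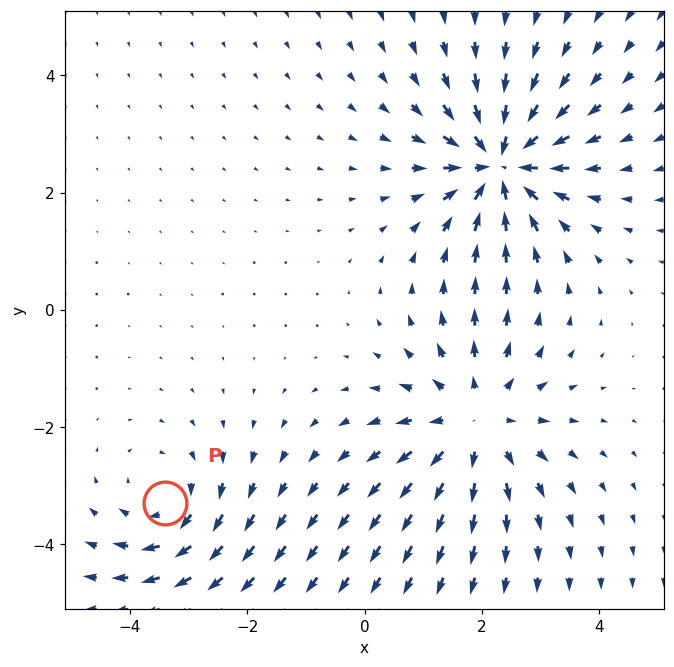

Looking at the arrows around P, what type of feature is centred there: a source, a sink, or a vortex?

At P (-3.4, -3.3) the arrows circulate clockwise. Divergence ≈0, curl about -3 — near-zero divergence with nonzero curl is a vortex.

vortex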